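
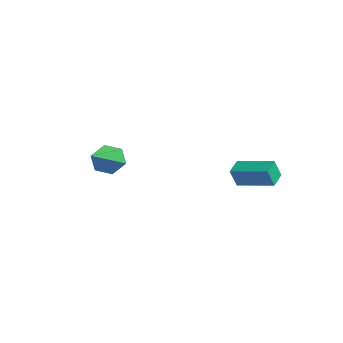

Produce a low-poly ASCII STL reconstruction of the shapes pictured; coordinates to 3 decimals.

solid 
facet normal -0.532 0.735 -0.421
outer loop
vertex -0.775 -0.785 -1.76
vertex -1.191 -0.704 -1.093
vertex -0.529 -0.286 -1.199
endloop
endfacet
facet normal 0.913 0.008 -0.408
outer loop
vertex -0.775 -0.785 -1.76
vertex -0.529 -0.286 -1.199
vertex -0.069 -2.256 -0.207
endloop
endfacet
facet normal -0.532 0.736 -0.420
outer loop
vertex -0.529 -0.286 -1.199
vertex -1.191 -0.704 -1.093
vertex -0.945 -0.206 -0.532
endloop
endfacet
facet normal 0.795 0.411 0.447
outer loop
vertex -0.529 -0.286 -1.199
vertex -0.945 -0.206 -0.532
vertex -0.069 -2.256 -0.207
endloop
endfacet
facet normal -0.532 0.736 -0.420
outer loop
vertex -0.945 -0.206 -0.532
vertex -1.191 -0.704 -1.093
vertex -1.607 -0.624 -0.426
endloop
endfacet
facet normal 0.046 0.176 0.983
outer loop
vertex -0.945 -0.206 -0.532
vertex -1.607 -0.624 -0.426
vertex -0.069 -2.256 -0.207
endloop
endfacet
facet normal -0.531 0.736 -0.420
outer loop
vertex -1.607 -0.624 -0.426
vertex -1.191 -0.704 -1.093
vertex -1.853 -1.122 -0.988
endloop
endfacet
facet normal -0.585 -0.462 0.666
outer loop
vertex -1.607 -0.624 -0.426
vertex -1.853 -1.122 -0.988
vertex -0.069 -2.256 -0.207
endloop
endfacet
facet normal -0.531 0.736 -0.421
outer loop
vertex -1.853 -1.122 -0.988
vertex -1.191 -0.704 -1.093
vertex -1.437 -1.203 -1.655
endloop
endfacet
facet normal -0.468 -0.864 -0.187
outer loop
vertex -1.853 -1.122 -0.988
vertex -1.437 -1.203 -1.655
vertex -0.069 -2.256 -0.207
endloop
endfacet
facet normal -0.531 0.736 -0.421
outer loop
vertex -1.437 -1.203 -1.655
vertex -1.191 -0.704 -1.093
vertex -0.775 -0.785 -1.76
endloop
endfacet
facet normal 0.282 -0.629 -0.724
outer loop
vertex -1.437 -1.203 -1.655
vertex -0.775 -0.785 -1.76
vertex -0.069 -2.256 -0.207
endloop
endfacet
facet normal -0.875 -0.451 -0.175
outer loop
vertex 3.389 2.023 -0.921
vertex 2.993 2.674 -0.619
vertex 3.363 2.402 -1.77
endloop
endfacet
facet normal 0.483 -0.794 -0.369
outer loop
vertex 4.807 3.146 -1.481
vertex 3.389 2.023 -0.921
vertex 3.363 2.402 -1.77
endloop
endfacet
facet normal -0.875 -0.451 -0.175
outer loop
vertex 3.363 2.402 -1.77
vertex 2.993 2.674 -0.619
vertex 2.967 3.053 -1.468
endloop
endfacet
facet normal -0.027 0.407 -0.913
outer loop
vertex 2.967 3.053 -1.468
vertex 4.807 3.146 -1.481
vertex 3.363 2.402 -1.77
endloop
endfacet
facet normal 0.027 -0.407 0.913
outer loop
vertex 3.389 2.023 -0.921
vertex 4.437 3.418 -0.33
vertex 2.993 2.674 -0.619
endloop
endfacet
facet normal 0.483 -0.794 -0.369
outer loop
vertex 4.833 2.767 -0.632
vertex 3.389 2.023 -0.921
vertex 4.807 3.146 -1.481
endloop
endfacet
facet normal 0.027 -0.407 0.913
outer loop
vertex 4.833 2.767 -0.632
vertex 4.437 3.418 -0.33
vertex 3.389 2.023 -0.921
endloop
endfacet
facet normal -0.483 0.794 0.369
outer loop
vertex 2.993 2.674 -0.619
vertex 4.437 3.418 -0.33
vertex 2.967 3.053 -1.468
endloop
endfacet
facet normal -0.027 0.407 -0.913
outer loop
vertex 4.411 3.797 -1.179
vertex 4.807 3.146 -1.481
vertex 2.967 3.053 -1.468
endloop
endfacet
facet normal -0.483 0.794 0.369
outer loop
vertex 2.967 3.053 -1.468
vertex 4.437 3.418 -0.33
vertex 4.411 3.797 -1.179
endloop
endfacet
facet normal 0.875 0.451 0.175
outer loop
vertex 4.411 3.797 -1.179
vertex 4.833 2.767 -0.632
vertex 4.807 3.146 -1.481
endloop
endfacet
facet normal 0.875 0.451 0.175
outer loop
vertex 4.437 3.418 -0.33
vertex 4.833 2.767 -0.632
vertex 4.411 3.797 -1.179
endloop
endfacet

endsolid


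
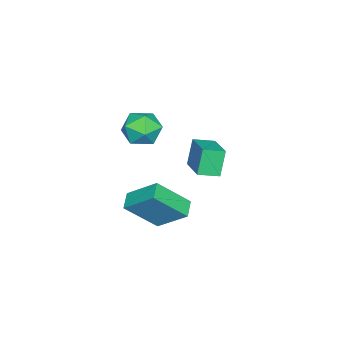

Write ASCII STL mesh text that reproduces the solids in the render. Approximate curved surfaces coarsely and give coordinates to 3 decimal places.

solid 
facet normal -0.442 -0.135 0.887
outer loop
vertex 1.469 0.402 3.244
vertex 2.018 -0.471 3.385
vertex 2.397 0.441 3.713
endloop
endfacet
facet normal -0.392 0.560 0.730
outer loop
vertex 1.469 0.402 3.244
vertex 2.397 0.441 3.713
vertex 2.136 1.168 3.015
endloop
endfacet
facet normal -0.733 0.671 0.112
outer loop
vertex 1.469 0.402 3.244
vertex 2.136 1.168 3.015
vertex 1.596 0.705 2.256
endloop
endfacet
facet normal -0.992 0.046 -0.113
outer loop
vertex 1.469 0.402 3.244
vertex 1.596 0.705 2.256
vertex 1.523 -0.308 2.484
endloop
endfacet
facet normal -0.814 -0.453 0.365
outer loop
vertex 1.469 0.402 3.244
vertex 1.523 -0.308 2.484
vertex 2.018 -0.471 3.385
endloop
endfacet
facet normal 0.297 0.715 0.633
outer loop
vertex 2.136 1.168 3.015
vertex 2.397 0.441 3.713
vertex 3.097 0.768 3.016
endloop
endfacet
facet normal 0.216 -0.409 0.887
outer loop
vertex 2.397 0.441 3.713
vertex 2.018 -0.471 3.385
vertex 3.024 -0.245 3.244
endloop
endfacet
facet normal -0.384 -0.922 0.044
outer loop
vertex 2.018 -0.471 3.385
vertex 1.523 -0.308 2.484
vertex 2.484 -0.708 2.485
endloop
endfacet
facet normal -0.673 -0.116 -0.730
outer loop
vertex 1.523 -0.308 2.484
vertex 1.596 0.705 2.256
vertex 2.223 0.019 1.787
endloop
endfacet
facet normal -0.253 0.895 -0.367
outer loop
vertex 1.596 0.705 2.256
vertex 2.136 1.168 3.015
vertex 2.602 0.931 2.115
endloop
endfacet
facet normal 0.992 -0.046 0.113
outer loop
vertex 3.151 0.058 2.256
vertex 3.097 0.768 3.016
vertex 3.024 -0.245 3.244
endloop
endfacet
facet normal 0.733 -0.671 -0.112
outer loop
vertex 3.151 0.058 2.256
vertex 3.024 -0.245 3.244
vertex 2.484 -0.708 2.485
endloop
endfacet
facet normal 0.392 -0.560 -0.730
outer loop
vertex 3.151 0.058 2.256
vertex 2.484 -0.708 2.485
vertex 2.223 0.019 1.787
endloop
endfacet
facet normal 0.442 0.135 -0.887
outer loop
vertex 3.151 0.058 2.256
vertex 2.223 0.019 1.787
vertex 2.602 0.931 2.115
endloop
endfacet
facet normal 0.814 0.453 -0.365
outer loop
vertex 3.151 0.058 2.256
vertex 2.602 0.931 2.115
vertex 3.097 0.768 3.016
endloop
endfacet
facet normal 0.673 0.116 0.730
outer loop
vertex 3.024 -0.245 3.244
vertex 3.097 0.768 3.016
vertex 2.397 0.441 3.713
endloop
endfacet
facet normal 0.253 -0.895 0.367
outer loop
vertex 2.484 -0.708 2.485
vertex 3.024 -0.245 3.244
vertex 2.018 -0.471 3.385
endloop
endfacet
facet normal -0.297 -0.715 -0.633
outer loop
vertex 2.223 0.019 1.787
vertex 2.484 -0.708 2.485
vertex 1.523 -0.308 2.484
endloop
endfacet
facet normal -0.216 0.409 -0.887
outer loop
vertex 2.602 0.931 2.115
vertex 2.223 0.019 1.787
vertex 1.596 0.705 2.256
endloop
endfacet
facet normal 0.384 0.922 -0.044
outer loop
vertex 3.097 0.768 3.016
vertex 2.602 0.931 2.115
vertex 2.136 1.168 3.015
endloop
endfacet
facet normal -0.412 0.583 -0.701
outer loop
vertex 1.423 2.222 -2.278
vertex 2.298 2.459 -2.595
vertex 1.385 0.712 -3.512
endloop
endfacet
facet normal -0.911 -0.247 0.330
outer loop
vertex 2.282 -0.559 -1.985
vertex 1.423 2.222 -2.278
vertex 1.385 0.712 -3.512
endloop
endfacet
facet normal -0.412 0.583 -0.700
outer loop
vertex 1.385 0.712 -3.512
vertex 2.298 2.459 -2.595
vertex 2.259 0.949 -3.829
endloop
endfacet
facet normal -0.020 -0.774 -0.633
outer loop
vertex 2.259 0.949 -3.829
vertex 2.282 -0.559 -1.985
vertex 1.385 0.712 -3.512
endloop
endfacet
facet normal 0.020 0.774 0.633
outer loop
vertex 1.423 2.222 -2.278
vertex 3.195 1.188 -1.068
vertex 2.298 2.459 -2.595
endloop
endfacet
facet normal -0.911 -0.247 0.331
outer loop
vertex 2.321 0.951 -0.751
vertex 1.423 2.222 -2.278
vertex 2.282 -0.559 -1.985
endloop
endfacet
facet normal 0.020 0.774 0.633
outer loop
vertex 2.321 0.951 -0.751
vertex 3.195 1.188 -1.068
vertex 1.423 2.222 -2.278
endloop
endfacet
facet normal 0.911 0.246 -0.330
outer loop
vertex 2.298 2.459 -2.595
vertex 3.195 1.188 -1.068
vertex 2.259 0.949 -3.829
endloop
endfacet
facet normal -0.020 -0.774 -0.633
outer loop
vertex 3.157 -0.322 -2.302
vertex 2.282 -0.559 -1.985
vertex 2.259 0.949 -3.829
endloop
endfacet
facet normal 0.911 0.247 -0.330
outer loop
vertex 2.259 0.949 -3.829
vertex 3.195 1.188 -1.068
vertex 3.157 -0.322 -2.302
endloop
endfacet
facet normal 0.412 -0.583 0.700
outer loop
vertex 3.157 -0.322 -2.302
vertex 2.321 0.951 -0.751
vertex 2.282 -0.559 -1.985
endloop
endfacet
facet normal 0.412 -0.583 0.700
outer loop
vertex 3.195 1.188 -1.068
vertex 2.321 0.951 -0.751
vertex 3.157 -0.322 -2.302
endloop
endfacet
facet normal -0.552 0.798 -0.242
outer loop
vertex -0.262 2.68 0.898
vertex 1.045 3.74 1.414
vertex 0.285 2.654 -0.434
endloop
endfacet
facet normal -0.743 -0.602 -0.293
outer loop
vertex 0.875 1.8 -0.174
vertex -0.262 2.68 0.898
vertex 0.285 2.654 -0.434
endloop
endfacet
facet normal -0.552 0.798 -0.242
outer loop
vertex 0.285 2.654 -0.434
vertex 1.045 3.74 1.414
vertex 1.592 3.714 0.082
endloop
endfacet
facet normal 0.380 -0.019 -0.925
outer loop
vertex 1.592 3.714 0.082
vertex 0.875 1.8 -0.174
vertex 0.285 2.654 -0.434
endloop
endfacet
facet normal -0.380 0.019 0.925
outer loop
vertex -0.262 2.68 0.898
vertex 1.635 2.886 1.674
vertex 1.045 3.74 1.414
endloop
endfacet
facet normal -0.743 -0.602 -0.293
outer loop
vertex 0.328 1.826 1.158
vertex -0.262 2.68 0.898
vertex 0.875 1.8 -0.174
endloop
endfacet
facet normal -0.380 0.019 0.925
outer loop
vertex 0.328 1.826 1.158
vertex 1.635 2.886 1.674
vertex -0.262 2.68 0.898
endloop
endfacet
facet normal 0.743 0.602 0.293
outer loop
vertex 1.045 3.74 1.414
vertex 1.635 2.886 1.674
vertex 1.592 3.714 0.082
endloop
endfacet
facet normal 0.380 -0.019 -0.925
outer loop
vertex 2.182 2.86 0.342
vertex 0.875 1.8 -0.174
vertex 1.592 3.714 0.082
endloop
endfacet
facet normal 0.743 0.602 0.293
outer loop
vertex 1.592 3.714 0.082
vertex 1.635 2.886 1.674
vertex 2.182 2.86 0.342
endloop
endfacet
facet normal 0.552 -0.798 0.242
outer loop
vertex 2.182 2.86 0.342
vertex 0.328 1.826 1.158
vertex 0.875 1.8 -0.174
endloop
endfacet
facet normal 0.552 -0.798 0.242
outer loop
vertex 1.635 2.886 1.674
vertex 0.328 1.826 1.158
vertex 2.182 2.86 0.342
endloop
endfacet

endsolid


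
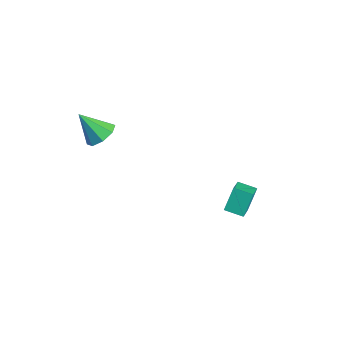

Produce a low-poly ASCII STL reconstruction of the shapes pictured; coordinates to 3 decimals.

solid 
facet normal 0.441 0.474 -0.762
outer loop
vertex -1.799 -2.424 2.768
vertex -2.265 -1.809 2.881
vertex -1.566 -2.028 3.149
endloop
endfacet
facet normal 0.542 -0.726 0.423
outer loop
vertex -1.799 -2.424 2.768
vertex -1.566 -2.028 3.149
vertex -2.935 -2.531 4.039
endloop
endfacet
facet normal 0.441 0.475 -0.762
outer loop
vertex -1.566 -2.028 3.149
vertex -2.265 -1.809 2.881
vertex -1.743 -1.504 3.373
endloop
endfacet
facet normal 0.577 -0.149 0.803
outer loop
vertex -1.566 -2.028 3.149
vertex -1.743 -1.504 3.373
vertex -2.935 -2.531 4.039
endloop
endfacet
facet normal 0.441 0.475 -0.762
outer loop
vertex -1.743 -1.504 3.373
vertex -2.265 -1.809 2.881
vertex -2.225 -1.159 3.309
endloop
endfacet
facet normal 0.164 0.396 0.904
outer loop
vertex -1.743 -1.504 3.373
vertex -2.225 -1.159 3.309
vertex -2.935 -2.531 4.039
endloop
endfacet
facet normal 0.440 0.475 -0.762
outer loop
vertex -2.225 -1.159 3.309
vertex -2.265 -1.809 2.881
vertex -2.731 -1.194 2.995
endloop
endfacet
facet normal -0.455 0.590 0.667
outer loop
vertex -2.225 -1.159 3.309
vertex -2.731 -1.194 2.995
vertex -2.935 -2.531 4.039
endloop
endfacet
facet normal 0.441 0.475 -0.761
outer loop
vertex -2.731 -1.194 2.995
vertex -2.265 -1.809 2.881
vertex -2.964 -1.59 2.613
endloop
endfacet
facet normal -0.919 0.320 0.230
outer loop
vertex -2.731 -1.194 2.995
vertex -2.964 -1.59 2.613
vertex -2.935 -2.531 4.039
endloop
endfacet
facet normal 0.441 0.475 -0.762
outer loop
vertex -2.964 -1.59 2.613
vertex -2.265 -1.809 2.881
vertex -2.787 -2.114 2.389
endloop
endfacet
facet normal -0.954 -0.258 -0.151
outer loop
vertex -2.964 -1.59 2.613
vertex -2.787 -2.114 2.389
vertex -2.935 -2.531 4.039
endloop
endfacet
facet normal 0.441 0.474 -0.762
outer loop
vertex -2.787 -2.114 2.389
vertex -2.265 -1.809 2.881
vertex -2.305 -2.46 2.453
endloop
endfacet
facet normal -0.542 -0.802 -0.251
outer loop
vertex -2.787 -2.114 2.389
vertex -2.305 -2.46 2.453
vertex -2.935 -2.531 4.039
endloop
endfacet
facet normal 0.441 0.474 -0.762
outer loop
vertex -2.305 -2.46 2.453
vertex -2.265 -1.809 2.881
vertex -1.799 -2.424 2.768
endloop
endfacet
facet normal 0.079 -0.997 -0.013
outer loop
vertex -2.305 -2.46 2.453
vertex -1.799 -2.424 2.768
vertex -2.935 -2.531 4.039
endloop
endfacet
facet normal -0.694 -0.692 0.199
outer loop
vertex 0.085 3.4 -1.177
vertex -0.827 4.1 -1.921
vertex 0.428 2.763 -2.196
endloop
endfacet
facet normal 0.665 -0.511 0.544
outer loop
vertex 1.067 3.4 -2.379
vertex 0.085 3.4 -1.177
vertex 0.428 2.763 -2.196
endloop
endfacet
facet normal -0.694 -0.692 0.198
outer loop
vertex 0.428 2.763 -2.196
vertex -0.827 4.1 -1.921
vertex -0.483 3.464 -2.941
endloop
endfacet
facet normal 0.275 -0.510 -0.815
outer loop
vertex -0.483 3.464 -2.941
vertex 1.067 3.4 -2.379
vertex 0.428 2.763 -2.196
endloop
endfacet
facet normal -0.274 0.509 0.816
outer loop
vertex 0.085 3.4 -1.177
vertex -0.188 4.737 -2.104
vertex -0.827 4.1 -1.921
endloop
endfacet
facet normal 0.665 -0.512 0.544
outer loop
vertex 0.723 4.036 -1.359
vertex 0.085 3.4 -1.177
vertex 1.067 3.4 -2.379
endloop
endfacet
facet normal -0.275 0.509 0.815
outer loop
vertex 0.723 4.036 -1.359
vertex -0.188 4.737 -2.104
vertex 0.085 3.4 -1.177
endloop
endfacet
facet normal -0.666 0.512 -0.543
outer loop
vertex -0.827 4.1 -1.921
vertex -0.188 4.737 -2.104
vertex -0.483 3.464 -2.941
endloop
endfacet
facet normal 0.275 -0.509 -0.816
outer loop
vertex 0.155 4.1 -3.123
vertex 1.067 3.4 -2.379
vertex -0.483 3.464 -2.941
endloop
endfacet
facet normal -0.665 0.512 -0.544
outer loop
vertex -0.483 3.464 -2.941
vertex -0.188 4.737 -2.104
vertex 0.155 4.1 -3.123
endloop
endfacet
facet normal 0.693 0.693 -0.198
outer loop
vertex 0.155 4.1 -3.123
vertex 0.723 4.036 -1.359
vertex 1.067 3.4 -2.379
endloop
endfacet
facet normal 0.695 0.692 -0.199
outer loop
vertex -0.188 4.737 -2.104
vertex 0.723 4.036 -1.359
vertex 0.155 4.1 -3.123
endloop
endfacet

endsolid


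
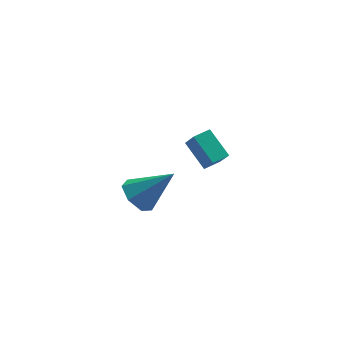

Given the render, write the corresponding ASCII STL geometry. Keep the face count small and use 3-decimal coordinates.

solid 
facet normal -0.867 -0.496 -0.047
outer loop
vertex 1.909 3.13 1.526
vertex 1.644 3.67 0.714
vertex 2.536 2.118 0.647
endloop
endfacet
facet normal 0.263 -0.535 0.803
outer loop
vertex 3.256 2.53 0.686
vertex 1.909 3.13 1.526
vertex 2.536 2.118 0.647
endloop
endfacet
facet normal -0.867 -0.496 -0.047
outer loop
vertex 2.536 2.118 0.647
vertex 1.644 3.67 0.714
vertex 2.271 2.658 -0.165
endloop
endfacet
facet normal 0.424 -0.684 -0.593
outer loop
vertex 2.271 2.658 -0.165
vertex 3.256 2.53 0.686
vertex 2.536 2.118 0.647
endloop
endfacet
facet normal -0.424 0.684 0.593
outer loop
vertex 1.909 3.13 1.526
vertex 2.364 4.082 0.753
vertex 1.644 3.67 0.714
endloop
endfacet
facet normal 0.263 -0.535 0.803
outer loop
vertex 2.629 3.542 1.565
vertex 1.909 3.13 1.526
vertex 3.256 2.53 0.686
endloop
endfacet
facet normal -0.424 0.684 0.593
outer loop
vertex 2.629 3.542 1.565
vertex 2.364 4.082 0.753
vertex 1.909 3.13 1.526
endloop
endfacet
facet normal -0.263 0.535 -0.803
outer loop
vertex 1.644 3.67 0.714
vertex 2.364 4.082 0.753
vertex 2.271 2.658 -0.165
endloop
endfacet
facet normal 0.424 -0.684 -0.593
outer loop
vertex 2.991 3.07 -0.126
vertex 3.256 2.53 0.686
vertex 2.271 2.658 -0.165
endloop
endfacet
facet normal -0.263 0.535 -0.803
outer loop
vertex 2.271 2.658 -0.165
vertex 2.364 4.082 0.753
vertex 2.991 3.07 -0.126
endloop
endfacet
facet normal 0.867 0.496 0.047
outer loop
vertex 2.991 3.07 -0.126
vertex 2.629 3.542 1.565
vertex 3.256 2.53 0.686
endloop
endfacet
facet normal 0.867 0.496 0.047
outer loop
vertex 2.364 4.082 0.753
vertex 2.629 3.542 1.565
vertex 2.991 3.07 -0.126
endloop
endfacet
facet normal -0.722 0.086 -0.686
outer loop
vertex -0.443 -2.014 1.716
vertex -0.932 -1.609 2.281
vertex -0.372 -1.28 1.733
endloop
endfacet
facet normal 0.906 -0.078 -0.415
outer loop
vertex -0.443 -2.014 1.716
vertex -0.372 -1.28 1.733
vertex 0.432 -1.771 3.579
endloop
endfacet
facet normal -0.722 0.086 -0.686
outer loop
vertex -0.372 -1.28 1.733
vertex -0.932 -1.609 2.281
vertex -0.723 -0.794 2.163
endloop
endfacet
facet normal 0.737 0.660 -0.145
outer loop
vertex -0.372 -1.28 1.733
vertex -0.723 -0.794 2.163
vertex 0.432 -1.771 3.579
endloop
endfacet
facet normal -0.722 0.086 -0.687
outer loop
vertex -0.723 -0.794 2.163
vertex -0.932 -1.609 2.281
vertex -1.231 -0.922 2.681
endloop
endfacet
facet normal 0.216 0.877 0.429
outer loop
vertex -0.723 -0.794 2.163
vertex -1.231 -0.922 2.681
vertex 0.432 -1.771 3.579
endloop
endfacet
facet normal -0.722 0.086 -0.687
outer loop
vertex -1.231 -0.922 2.681
vertex -0.932 -1.609 2.281
vertex -1.515 -1.567 2.899
endloop
endfacet
facet normal -0.262 0.411 0.873
outer loop
vertex -1.231 -0.922 2.681
vertex -1.515 -1.567 2.899
vertex 0.432 -1.771 3.579
endloop
endfacet
facet normal -0.722 0.085 -0.687
outer loop
vertex -1.515 -1.567 2.899
vertex -0.932 -1.609 2.281
vertex -1.359 -2.244 2.651
endloop
endfacet
facet normal -0.340 -0.392 0.855
outer loop
vertex -1.515 -1.567 2.899
vertex -1.359 -2.244 2.651
vertex 0.432 -1.771 3.579
endloop
endfacet
facet normal -0.722 0.086 -0.686
outer loop
vertex -1.359 -2.244 2.651
vertex -0.932 -1.609 2.281
vertex -0.882 -2.443 2.124
endloop
endfacet
facet normal 0.043 -0.921 0.387
outer loop
vertex -1.359 -2.244 2.651
vertex -0.882 -2.443 2.124
vertex 0.432 -1.771 3.579
endloop
endfacet
facet normal -0.722 0.086 -0.687
outer loop
vertex -0.882 -2.443 2.124
vertex -0.932 -1.609 2.281
vertex -0.443 -2.014 1.716
endloop
endfacet
facet normal 0.598 -0.782 -0.179
outer loop
vertex -0.882 -2.443 2.124
vertex -0.443 -2.014 1.716
vertex 0.432 -1.771 3.579
endloop
endfacet

endsolid


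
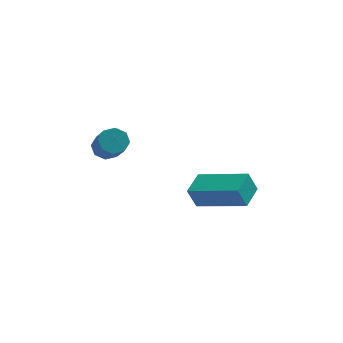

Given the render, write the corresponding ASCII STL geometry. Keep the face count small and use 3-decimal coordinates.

solid 
facet normal -0.839 0.433 -0.331
outer loop
vertex 2.674 1.513 -3.829
vertex 3.115 2.514 -3.636
vertex 3.025 1.527 -4.701
endloop
endfacet
facet normal -0.397 -0.901 -0.174
outer loop
vertex 4.845 0.586 -3.984
vertex 2.674 1.513 -3.829
vertex 3.025 1.527 -4.701
endloop
endfacet
facet normal -0.838 0.434 -0.331
outer loop
vertex 3.025 1.527 -4.701
vertex 3.115 2.514 -3.636
vertex 3.466 2.527 -4.508
endloop
endfacet
facet normal 0.373 0.015 -0.928
outer loop
vertex 3.466 2.527 -4.508
vertex 4.845 0.586 -3.984
vertex 3.025 1.527 -4.701
endloop
endfacet
facet normal -0.373 -0.015 0.928
outer loop
vertex 2.674 1.513 -3.829
vertex 4.935 1.573 -2.919
vertex 3.115 2.514 -3.636
endloop
endfacet
facet normal -0.397 -0.901 -0.173
outer loop
vertex 4.494 0.573 -3.112
vertex 2.674 1.513 -3.829
vertex 4.845 0.586 -3.984
endloop
endfacet
facet normal -0.373 -0.015 0.928
outer loop
vertex 4.494 0.573 -3.112
vertex 4.935 1.573 -2.919
vertex 2.674 1.513 -3.829
endloop
endfacet
facet normal 0.398 0.901 0.173
outer loop
vertex 3.115 2.514 -3.636
vertex 4.935 1.573 -2.919
vertex 3.466 2.527 -4.508
endloop
endfacet
facet normal 0.373 0.015 -0.928
outer loop
vertex 5.286 1.587 -3.791
vertex 4.845 0.586 -3.984
vertex 3.466 2.527 -4.508
endloop
endfacet
facet normal 0.397 0.901 0.174
outer loop
vertex 3.466 2.527 -4.508
vertex 4.935 1.573 -2.919
vertex 5.286 1.587 -3.791
endloop
endfacet
facet normal 0.838 -0.433 0.331
outer loop
vertex 5.286 1.587 -3.791
vertex 4.494 0.573 -3.112
vertex 4.845 0.586 -3.984
endloop
endfacet
facet normal 0.838 -0.434 0.330
outer loop
vertex 4.935 1.573 -2.919
vertex 4.494 0.573 -3.112
vertex 5.286 1.587 -3.791
endloop
endfacet
facet normal -0.209 0.673 -0.710
outer loop
vertex 0.331 0.183 -0.427
vertex -0.225 0.135 -0.309
vertex 0.2 0.465 -0.121
endloop
endfacet
facet normal 0.931 0.360 0.067
outer loop
vertex 0.331 0.183 -0.427
vertex 0.2 0.465 -0.121
vertex 0.62 -0.747 0.551
endloop
endfacet
facet normal 0.931 0.359 0.065
outer loop
vertex 0.62 -0.747 0.551
vertex 0.2 0.465 -0.121
vertex 0.49 -0.465 0.857
endloop
endfacet
facet normal 0.209 -0.673 0.709
outer loop
vertex 0.62 -0.747 0.551
vertex 0.49 -0.465 0.857
vertex 0.065 -0.795 0.669
endloop
endfacet
facet normal -0.211 0.675 -0.707
outer loop
vertex 0.2 0.465 -0.121
vertex -0.225 0.135 -0.309
vertex -0.179 0.553 0.076
endloop
endfacet
facet normal 0.447 0.711 0.543
outer loop
vertex 0.2 0.465 -0.121
vertex -0.179 0.553 0.076
vertex 0.49 -0.465 0.857
endloop
endfacet
facet normal 0.445 0.711 0.545
outer loop
vertex 0.49 -0.465 0.857
vertex -0.179 0.553 0.076
vertex 0.11 -0.377 1.053
endloop
endfacet
facet normal 0.210 -0.674 0.709
outer loop
vertex 0.49 -0.465 0.857
vertex 0.11 -0.377 1.053
vertex 0.065 -0.795 0.669
endloop
endfacet
facet normal -0.209 0.675 -0.708
outer loop
vertex -0.179 0.553 0.076
vertex -0.225 0.135 -0.309
vertex -0.585 0.397 0.047
endloop
endfacet
facet normal -0.298 0.646 0.703
outer loop
vertex -0.179 0.553 0.076
vertex -0.585 0.397 0.047
vertex 0.11 -0.377 1.053
endloop
endfacet
facet normal -0.300 0.645 0.703
outer loop
vertex 0.11 -0.377 1.053
vertex -0.585 0.397 0.047
vertex -0.296 -0.534 1.024
endloop
endfacet
facet normal 0.210 -0.674 0.709
outer loop
vertex 0.11 -0.377 1.053
vertex -0.296 -0.534 1.024
vertex 0.065 -0.795 0.669
endloop
endfacet
facet normal -0.209 0.675 -0.708
outer loop
vertex -0.585 0.397 0.047
vertex -0.225 0.135 -0.309
vertex -0.78 0.087 -0.191
endloop
endfacet
facet normal -0.870 0.202 0.450
outer loop
vertex -0.585 0.397 0.047
vertex -0.78 0.087 -0.191
vertex -0.296 -0.534 1.024
endloop
endfacet
facet normal -0.869 0.203 0.450
outer loop
vertex -0.296 -0.534 1.024
vertex -0.78 0.087 -0.191
vertex -0.491 -0.843 0.787
endloop
endfacet
facet normal 0.209 -0.675 0.708
outer loop
vertex -0.296 -0.534 1.024
vertex -0.491 -0.843 0.787
vertex 0.065 -0.795 0.669
endloop
endfacet
facet normal -0.209 0.673 -0.709
outer loop
vertex -0.78 0.087 -0.191
vertex -0.225 0.135 -0.309
vertex -0.65 -0.195 -0.497
endloop
endfacet
facet normal -0.931 -0.358 -0.065
outer loop
vertex -0.78 0.087 -0.191
vertex -0.65 -0.195 -0.497
vertex -0.491 -0.843 0.787
endloop
endfacet
facet normal -0.931 -0.360 -0.067
outer loop
vertex -0.491 -0.843 0.787
vertex -0.65 -0.195 -0.497
vertex -0.36 -1.125 0.481
endloop
endfacet
facet normal 0.209 -0.673 0.710
outer loop
vertex -0.491 -0.843 0.787
vertex -0.36 -1.125 0.481
vertex 0.065 -0.795 0.669
endloop
endfacet
facet normal -0.210 0.674 -0.709
outer loop
vertex -0.65 -0.195 -0.497
vertex -0.225 0.135 -0.309
vertex -0.27 -0.283 -0.693
endloop
endfacet
facet normal -0.445 -0.711 -0.544
outer loop
vertex -0.65 -0.195 -0.497
vertex -0.27 -0.283 -0.693
vertex -0.36 -1.125 0.481
endloop
endfacet
facet normal -0.447 -0.710 -0.544
outer loop
vertex -0.36 -1.125 0.481
vertex -0.27 -0.283 -0.693
vertex 0.019 -1.213 0.284
endloop
endfacet
facet normal 0.211 -0.675 0.707
outer loop
vertex -0.36 -1.125 0.481
vertex 0.019 -1.213 0.284
vertex 0.065 -0.795 0.669
endloop
endfacet
facet normal -0.210 0.674 -0.709
outer loop
vertex -0.27 -0.283 -0.693
vertex -0.225 0.135 -0.309
vertex 0.136 -0.126 -0.664
endloop
endfacet
facet normal 0.300 -0.645 -0.703
outer loop
vertex -0.27 -0.283 -0.693
vertex 0.136 -0.126 -0.664
vertex 0.019 -1.213 0.284
endloop
endfacet
facet normal 0.298 -0.645 -0.703
outer loop
vertex 0.019 -1.213 0.284
vertex 0.136 -0.126 -0.664
vertex 0.425 -1.057 0.313
endloop
endfacet
facet normal 0.209 -0.675 0.708
outer loop
vertex 0.019 -1.213 0.284
vertex 0.425 -1.057 0.313
vertex 0.065 -0.795 0.669
endloop
endfacet
facet normal -0.209 0.675 -0.708
outer loop
vertex 0.136 -0.126 -0.664
vertex -0.225 0.135 -0.309
vertex 0.331 0.183 -0.427
endloop
endfacet
facet normal 0.869 -0.203 -0.451
outer loop
vertex 0.136 -0.126 -0.664
vertex 0.331 0.183 -0.427
vertex 0.425 -1.057 0.313
endloop
endfacet
facet normal 0.870 -0.202 -0.449
outer loop
vertex 0.425 -1.057 0.313
vertex 0.331 0.183 -0.427
vertex 0.62 -0.747 0.551
endloop
endfacet
facet normal 0.209 -0.675 0.708
outer loop
vertex 0.425 -1.057 0.313
vertex 0.62 -0.747 0.551
vertex 0.065 -0.795 0.669
endloop
endfacet

endsolid


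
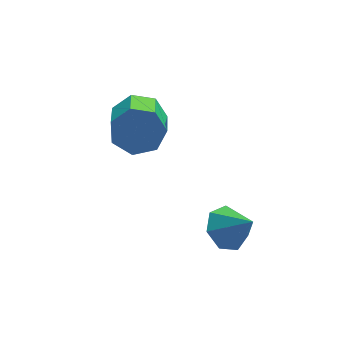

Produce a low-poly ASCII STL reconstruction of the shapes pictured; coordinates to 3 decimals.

solid 
facet normal 0.182 0.875 -0.448
outer loop
vertex -2.278 1.933 3.273
vertex -2.897 1.717 2.599
vertex -3.048 2.164 3.411
endloop
endfacet
facet normal 0.275 0.392 0.878
outer loop
vertex -2.278 1.933 3.273
vertex -3.048 2.164 3.411
vertex -2.565 0.559 3.976
endloop
endfacet
facet normal 0.275 0.392 0.878
outer loop
vertex -2.565 0.559 3.976
vertex -3.048 2.164 3.411
vertex -3.335 0.79 4.114
endloop
endfacet
facet normal -0.183 -0.876 0.447
outer loop
vertex -2.565 0.559 3.976
vertex -3.335 0.79 4.114
vertex -3.183 0.343 3.301
endloop
endfacet
facet normal 0.183 0.875 -0.448
outer loop
vertex -3.048 2.164 3.411
vertex -2.897 1.717 2.599
vertex -3.704 2.059 2.938
endloop
endfacet
facet normal -0.565 0.466 0.680
outer loop
vertex -3.048 2.164 3.411
vertex -3.704 2.059 2.938
vertex -3.335 0.79 4.114
endloop
endfacet
facet normal -0.565 0.466 0.680
outer loop
vertex -3.335 0.79 4.114
vertex -3.704 2.059 2.938
vertex -3.991 0.685 3.641
endloop
endfacet
facet normal -0.182 -0.876 0.447
outer loop
vertex -3.335 0.79 4.114
vertex -3.991 0.685 3.641
vertex -3.183 0.343 3.301
endloop
endfacet
facet normal 0.183 0.875 -0.448
outer loop
vertex -3.704 2.059 2.938
vertex -2.897 1.717 2.599
vertex -3.752 1.696 2.209
endloop
endfacet
facet normal -0.981 0.190 -0.030
outer loop
vertex -3.704 2.059 2.938
vertex -3.752 1.696 2.209
vertex -3.991 0.685 3.641
endloop
endfacet
facet normal -0.982 0.189 -0.031
outer loop
vertex -3.991 0.685 3.641
vertex -3.752 1.696 2.209
vertex -4.038 0.322 2.912
endloop
endfacet
facet normal -0.182 -0.875 0.448
outer loop
vertex -3.991 0.685 3.641
vertex -4.038 0.322 2.912
vertex -3.183 0.343 3.301
endloop
endfacet
facet normal 0.183 0.876 -0.447
outer loop
vertex -3.752 1.696 2.209
vertex -2.897 1.717 2.599
vertex -3.156 1.349 1.773
endloop
endfacet
facet normal -0.658 -0.230 -0.717
outer loop
vertex -3.752 1.696 2.209
vertex -3.156 1.349 1.773
vertex -4.038 0.322 2.912
endloop
endfacet
facet normal -0.658 -0.230 -0.717
outer loop
vertex -4.038 0.322 2.912
vertex -3.156 1.349 1.773
vertex -3.442 -0.025 2.476
endloop
endfacet
facet normal -0.182 -0.875 0.448
outer loop
vertex -4.038 0.322 2.912
vertex -3.442 -0.025 2.476
vertex -3.183 0.343 3.301
endloop
endfacet
facet normal 0.183 0.876 -0.447
outer loop
vertex -3.156 1.349 1.773
vertex -2.897 1.717 2.599
vertex -2.365 1.279 1.959
endloop
endfacet
facet normal 0.161 -0.476 -0.865
outer loop
vertex -3.156 1.349 1.773
vertex -2.365 1.279 1.959
vertex -3.442 -0.025 2.476
endloop
endfacet
facet normal 0.161 -0.476 -0.865
outer loop
vertex -3.442 -0.025 2.476
vertex -2.365 1.279 1.959
vertex -2.651 -0.095 2.662
endloop
endfacet
facet normal -0.183 -0.875 0.448
outer loop
vertex -3.442 -0.025 2.476
vertex -2.651 -0.095 2.662
vertex -3.183 0.343 3.301
endloop
endfacet
facet normal 0.182 0.875 -0.448
outer loop
vertex -2.365 1.279 1.959
vertex -2.897 1.717 2.599
vertex -1.974 1.539 2.627
endloop
endfacet
facet normal 0.859 -0.364 -0.361
outer loop
vertex -2.365 1.279 1.959
vertex -1.974 1.539 2.627
vertex -2.651 -0.095 2.662
endloop
endfacet
facet normal 0.859 -0.364 -0.361
outer loop
vertex -2.651 -0.095 2.662
vertex -1.974 1.539 2.627
vertex -2.261 0.165 3.329
endloop
endfacet
facet normal -0.183 -0.875 0.448
outer loop
vertex -2.651 -0.095 2.662
vertex -2.261 0.165 3.329
vertex -3.183 0.343 3.301
endloop
endfacet
facet normal 0.182 0.875 -0.448
outer loop
vertex -1.974 1.539 2.627
vertex -2.897 1.717 2.599
vertex -2.278 1.933 3.273
endloop
endfacet
facet normal 0.910 0.022 0.415
outer loop
vertex -1.974 1.539 2.627
vertex -2.278 1.933 3.273
vertex -2.261 0.165 3.329
endloop
endfacet
facet normal 0.910 0.022 0.414
outer loop
vertex -2.261 0.165 3.329
vertex -2.278 1.933 3.273
vertex -2.565 0.559 3.976
endloop
endfacet
facet normal -0.183 -0.876 0.447
outer loop
vertex -2.261 0.165 3.329
vertex -2.565 0.559 3.976
vertex -3.183 0.343 3.301
endloop
endfacet
facet normal -0.499 0.483 -0.720
outer loop
vertex -0.237 -1.941 0.442
vertex -0.882 -2.489 0.521
vertex -0.759 -1.754 0.929
endloop
endfacet
facet normal 0.683 0.486 0.545
outer loop
vertex -0.237 -1.941 0.442
vertex -0.759 -1.754 0.929
vertex -0.218 -3.131 1.479
endloop
endfacet
facet normal -0.498 0.483 -0.720
outer loop
vertex -0.759 -1.754 0.929
vertex -0.882 -2.489 0.521
vertex -1.373 -2.12 1.108
endloop
endfacet
facet normal 0.040 0.384 0.922
outer loop
vertex -0.759 -1.754 0.929
vertex -1.373 -2.12 1.108
vertex -0.218 -3.131 1.479
endloop
endfacet
facet normal -0.499 0.481 -0.720
outer loop
vertex -1.373 -2.12 1.108
vertex -0.882 -2.489 0.521
vertex -1.617 -2.765 0.846
endloop
endfacet
facet normal -0.445 -0.187 0.876
outer loop
vertex -1.373 -2.12 1.108
vertex -1.617 -2.765 0.846
vertex -0.218 -3.131 1.479
endloop
endfacet
facet normal -0.499 0.481 -0.720
outer loop
vertex -1.617 -2.765 0.846
vertex -0.882 -2.489 0.521
vertex -1.307 -3.202 0.339
endloop
endfacet
facet normal -0.408 -0.800 0.440
outer loop
vertex -1.617 -2.765 0.846
vertex -1.307 -3.202 0.339
vertex -0.218 -3.131 1.479
endloop
endfacet
facet normal -0.499 0.482 -0.720
outer loop
vertex -1.307 -3.202 0.339
vertex -0.882 -2.489 0.521
vertex -0.677 -3.102 -0.031
endloop
endfacet
facet normal 0.124 -0.991 -0.057
outer loop
vertex -1.307 -3.202 0.339
vertex -0.677 -3.102 -0.031
vertex -0.218 -3.131 1.479
endloop
endfacet
facet normal -0.499 0.482 -0.720
outer loop
vertex -0.677 -3.102 -0.031
vertex -0.882 -2.489 0.521
vertex -0.201 -2.541 0.015
endloop
endfacet
facet normal 0.750 -0.617 -0.240
outer loop
vertex -0.677 -3.102 -0.031
vertex -0.201 -2.541 0.015
vertex -0.218 -3.131 1.479
endloop
endfacet
facet normal -0.498 0.483 -0.720
outer loop
vertex -0.201 -2.541 0.015
vertex -0.882 -2.489 0.521
vertex -0.237 -1.941 0.442
endloop
endfacet
facet normal 0.999 0.040 0.028
outer loop
vertex -0.201 -2.541 0.015
vertex -0.237 -1.941 0.442
vertex -0.218 -3.131 1.479
endloop
endfacet

endsolid


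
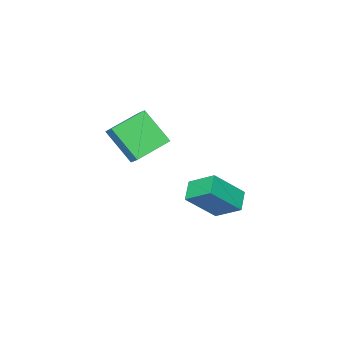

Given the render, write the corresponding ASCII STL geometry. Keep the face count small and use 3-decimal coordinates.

solid 
facet normal -0.967 0.105 0.230
outer loop
vertex 1.591 -2.318 5.053
vertex 1.384 -0.899 3.533
vertex 1.4 -2.914 4.523
endloop
endfacet
facet normal 0.100 -0.679 0.727
outer loop
vertex 3.316 -3.121 4.067
vertex 1.591 -2.318 5.053
vertex 1.4 -2.914 4.523
endloop
endfacet
facet normal -0.967 0.105 0.230
outer loop
vertex 1.4 -2.914 4.523
vertex 1.384 -0.899 3.533
vertex 1.193 -1.494 3.002
endloop
endfacet
facet normal -0.232 -0.727 -0.647
outer loop
vertex 1.193 -1.494 3.002
vertex 3.316 -3.121 4.067
vertex 1.4 -2.914 4.523
endloop
endfacet
facet normal 0.232 0.727 0.647
outer loop
vertex 1.591 -2.318 5.053
vertex 3.3 -1.106 3.077
vertex 1.384 -0.899 3.533
endloop
endfacet
facet normal 0.099 -0.680 0.727
outer loop
vertex 3.507 -2.526 4.598
vertex 1.591 -2.318 5.053
vertex 3.316 -3.121 4.067
endloop
endfacet
facet normal 0.232 0.727 0.647
outer loop
vertex 3.507 -2.526 4.598
vertex 3.3 -1.106 3.077
vertex 1.591 -2.318 5.053
endloop
endfacet
facet normal -0.099 0.680 -0.726
outer loop
vertex 1.384 -0.899 3.533
vertex 3.3 -1.106 3.077
vertex 1.193 -1.494 3.002
endloop
endfacet
facet normal -0.232 -0.727 -0.647
outer loop
vertex 3.109 -1.702 2.547
vertex 3.316 -3.121 4.067
vertex 1.193 -1.494 3.002
endloop
endfacet
facet normal -0.099 0.679 -0.728
outer loop
vertex 1.193 -1.494 3.002
vertex 3.3 -1.106 3.077
vertex 3.109 -1.702 2.547
endloop
endfacet
facet normal 0.967 -0.105 -0.230
outer loop
vertex 3.109 -1.702 2.547
vertex 3.507 -2.526 4.598
vertex 3.316 -3.121 4.067
endloop
endfacet
facet normal 0.967 -0.105 -0.230
outer loop
vertex 3.3 -1.106 3.077
vertex 3.507 -2.526 4.598
vertex 3.109 -1.702 2.547
endloop
endfacet
facet normal -0.631 0.320 -0.707
outer loop
vertex 1.857 2.578 1.554
vertex 1.53 3.798 2.399
vertex 2.677 3.131 1.073
endloop
endfacet
facet normal 0.215 -0.803 -0.556
outer loop
vertex 3.95 2.482 2.501
vertex 1.857 2.578 1.554
vertex 2.677 3.131 1.073
endloop
endfacet
facet normal -0.630 0.321 -0.707
outer loop
vertex 2.677 3.131 1.073
vertex 1.53 3.798 2.399
vertex 2.35 4.351 1.919
endloop
endfacet
facet normal 0.746 0.503 -0.437
outer loop
vertex 2.35 4.351 1.919
vertex 3.95 2.482 2.501
vertex 2.677 3.131 1.073
endloop
endfacet
facet normal -0.746 -0.503 0.437
outer loop
vertex 1.857 2.578 1.554
vertex 2.803 3.149 3.827
vertex 1.53 3.798 2.399
endloop
endfacet
facet normal 0.215 -0.802 -0.557
outer loop
vertex 3.13 1.929 2.981
vertex 1.857 2.578 1.554
vertex 3.95 2.482 2.501
endloop
endfacet
facet normal -0.746 -0.503 0.437
outer loop
vertex 3.13 1.929 2.981
vertex 2.803 3.149 3.827
vertex 1.857 2.578 1.554
endloop
endfacet
facet normal -0.215 0.802 0.557
outer loop
vertex 1.53 3.798 2.399
vertex 2.803 3.149 3.827
vertex 2.35 4.351 1.919
endloop
endfacet
facet normal 0.746 0.503 -0.437
outer loop
vertex 3.623 3.702 3.346
vertex 3.95 2.482 2.501
vertex 2.35 4.351 1.919
endloop
endfacet
facet normal -0.215 0.803 0.557
outer loop
vertex 2.35 4.351 1.919
vertex 2.803 3.149 3.827
vertex 3.623 3.702 3.346
endloop
endfacet
facet normal 0.630 -0.321 0.707
outer loop
vertex 3.623 3.702 3.346
vertex 3.13 1.929 2.981
vertex 3.95 2.482 2.501
endloop
endfacet
facet normal 0.631 -0.321 0.707
outer loop
vertex 2.803 3.149 3.827
vertex 3.13 1.929 2.981
vertex 3.623 3.702 3.346
endloop
endfacet

endsolid


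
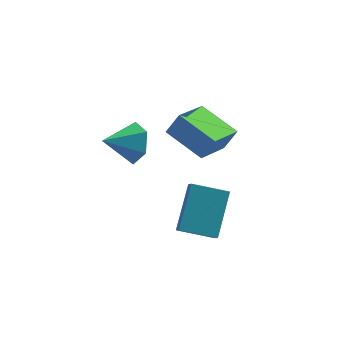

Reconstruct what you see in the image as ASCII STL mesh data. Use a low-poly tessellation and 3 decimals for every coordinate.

solid 
facet normal -0.620 0.727 0.295
outer loop
vertex -1.255 1.572 -1.13
vertex -0.024 3.015 -2.099
vertex -1.833 1.45 -2.046
endloop
endfacet
facet normal -0.578 -0.677 0.455
outer loop
vertex -0.616 0.025 -2.621
vertex -1.255 1.572 -1.13
vertex -1.833 1.45 -2.046
endloop
endfacet
facet normal -0.621 0.727 0.293
outer loop
vertex -1.833 1.45 -2.046
vertex -0.024 3.015 -2.099
vertex -0.601 2.892 -3.015
endloop
endfacet
facet normal -0.529 -0.113 -0.841
outer loop
vertex -0.601 2.892 -3.015
vertex -0.616 0.025 -2.621
vertex -1.833 1.45 -2.046
endloop
endfacet
facet normal 0.529 0.113 0.841
outer loop
vertex -1.255 1.572 -1.13
vertex 1.193 1.59 -2.674
vertex -0.024 3.015 -2.099
endloop
endfacet
facet normal -0.578 -0.677 0.455
outer loop
vertex -0.039 0.148 -1.705
vertex -1.255 1.572 -1.13
vertex -0.616 0.025 -2.621
endloop
endfacet
facet normal 0.529 0.113 0.841
outer loop
vertex -0.039 0.148 -1.705
vertex 1.193 1.59 -2.674
vertex -1.255 1.572 -1.13
endloop
endfacet
facet normal 0.578 0.677 -0.455
outer loop
vertex -0.024 3.015 -2.099
vertex 1.193 1.59 -2.674
vertex -0.601 2.892 -3.015
endloop
endfacet
facet normal -0.530 -0.113 -0.841
outer loop
vertex 0.615 1.468 -3.59
vertex -0.616 0.025 -2.621
vertex -0.601 2.892 -3.015
endloop
endfacet
facet normal 0.578 0.677 -0.455
outer loop
vertex -0.601 2.892 -3.015
vertex 1.193 1.59 -2.674
vertex 0.615 1.468 -3.59
endloop
endfacet
facet normal 0.621 -0.727 -0.294
outer loop
vertex 0.615 1.468 -3.59
vertex -0.039 0.148 -1.705
vertex -0.616 0.025 -2.621
endloop
endfacet
facet normal 0.620 -0.727 -0.294
outer loop
vertex 1.193 1.59 -2.674
vertex -0.039 0.148 -1.705
vertex 0.615 1.468 -3.59
endloop
endfacet
facet normal 0.868 0.204 -0.453
outer loop
vertex -2.812 0.114 -0.558
vertex -3.302 0.307 -1.409
vertex -3.131 1.041 -0.752
endloop
endfacet
facet normal -0.094 0.173 0.980
outer loop
vertex -2.812 0.114 -0.558
vertex -3.131 1.041 -0.752
vertex -4.638 -0.007 -0.711
endloop
endfacet
facet normal 0.868 0.203 -0.453
outer loop
vertex -3.131 1.041 -0.752
vertex -3.302 0.307 -1.409
vertex -3.62 1.235 -1.603
endloop
endfacet
facet normal -0.500 0.737 0.455
outer loop
vertex -3.131 1.041 -0.752
vertex -3.62 1.235 -1.603
vertex -4.638 -0.007 -0.711
endloop
endfacet
facet normal 0.868 0.203 -0.453
outer loop
vertex -3.62 1.235 -1.603
vertex -3.302 0.307 -1.409
vertex -3.791 0.5 -2.259
endloop
endfacet
facet normal -0.832 0.464 -0.303
outer loop
vertex -3.62 1.235 -1.603
vertex -3.791 0.5 -2.259
vertex -4.638 -0.007 -0.711
endloop
endfacet
facet normal 0.868 0.204 -0.453
outer loop
vertex -3.791 0.5 -2.259
vertex -3.302 0.307 -1.409
vertex -3.472 -0.428 -2.065
endloop
endfacet
facet normal -0.757 -0.372 -0.536
outer loop
vertex -3.791 0.5 -2.259
vertex -3.472 -0.428 -2.065
vertex -4.638 -0.007 -0.711
endloop
endfacet
facet normal 0.868 0.204 -0.453
outer loop
vertex -3.472 -0.428 -2.065
vertex -3.302 0.307 -1.409
vertex -2.983 -0.621 -1.215
endloop
endfacet
facet normal -0.351 -0.936 -0.011
outer loop
vertex -3.472 -0.428 -2.065
vertex -2.983 -0.621 -1.215
vertex -4.638 -0.007 -0.711
endloop
endfacet
facet normal 0.868 0.203 -0.453
outer loop
vertex -2.983 -0.621 -1.215
vertex -3.302 0.307 -1.409
vertex -2.812 0.114 -0.558
endloop
endfacet
facet normal -0.019 -0.664 0.748
outer loop
vertex -2.983 -0.621 -1.215
vertex -2.812 0.114 -0.558
vertex -4.638 -0.007 -0.711
endloop
endfacet
facet normal -0.935 0.250 0.250
outer loop
vertex -2.136 -3.335 -3.68
vertex -1.366 -1.812 -2.323
vertex -2.152 -2.772 -4.303
endloop
endfacet
facet normal -0.353 -0.699 -0.622
outer loop
vertex -0.674 -3.168 -4.697
vertex -2.136 -3.335 -3.68
vertex -2.152 -2.772 -4.303
endloop
endfacet
facet normal -0.935 0.250 0.250
outer loop
vertex -2.152 -2.772 -4.303
vertex -1.366 -1.812 -2.323
vertex -1.382 -1.249 -2.946
endloop
endfacet
facet normal -0.018 0.670 -0.742
outer loop
vertex -1.382 -1.249 -2.946
vertex -0.674 -3.168 -4.697
vertex -2.152 -2.772 -4.303
endloop
endfacet
facet normal 0.018 -0.670 0.742
outer loop
vertex -2.136 -3.335 -3.68
vertex 0.112 -2.208 -2.717
vertex -1.366 -1.812 -2.323
endloop
endfacet
facet normal -0.353 -0.699 -0.622
outer loop
vertex -0.658 -3.731 -4.074
vertex -2.136 -3.335 -3.68
vertex -0.674 -3.168 -4.697
endloop
endfacet
facet normal 0.018 -0.670 0.742
outer loop
vertex -0.658 -3.731 -4.074
vertex 0.112 -2.208 -2.717
vertex -2.136 -3.335 -3.68
endloop
endfacet
facet normal 0.353 0.699 0.622
outer loop
vertex -1.366 -1.812 -2.323
vertex 0.112 -2.208 -2.717
vertex -1.382 -1.249 -2.946
endloop
endfacet
facet normal -0.018 0.670 -0.742
outer loop
vertex 0.096 -1.645 -3.34
vertex -0.674 -3.168 -4.697
vertex -1.382 -1.249 -2.946
endloop
endfacet
facet normal 0.353 0.699 0.622
outer loop
vertex -1.382 -1.249 -2.946
vertex 0.112 -2.208 -2.717
vertex 0.096 -1.645 -3.34
endloop
endfacet
facet normal 0.935 -0.250 -0.250
outer loop
vertex 0.096 -1.645 -3.34
vertex -0.658 -3.731 -4.074
vertex -0.674 -3.168 -4.697
endloop
endfacet
facet normal 0.935 -0.250 -0.250
outer loop
vertex 0.112 -2.208 -2.717
vertex -0.658 -3.731 -4.074
vertex 0.096 -1.645 -3.34
endloop
endfacet

endsolid


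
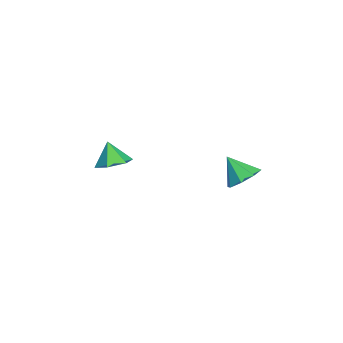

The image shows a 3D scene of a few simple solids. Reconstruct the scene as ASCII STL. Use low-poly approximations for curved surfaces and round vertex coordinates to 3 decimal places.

solid 
facet normal 0.425 0.558 -0.713
outer loop
vertex 4.614 4.454 0.355
vertex 4.032 3.979 -0.364
vertex 3.921 4.825 0.232
endloop
endfacet
facet normal -0.007 0.304 0.953
outer loop
vertex 4.614 4.454 0.355
vertex 3.921 4.825 0.232
vertex 3.348 3.081 0.784
endloop
endfacet
facet normal 0.424 0.558 -0.713
outer loop
vertex 3.921 4.825 0.232
vertex 4.032 3.979 -0.364
vertex 3.292 4.7 -0.24
endloop
endfacet
facet normal -0.598 0.414 0.687
outer loop
vertex 3.921 4.825 0.232
vertex 3.292 4.7 -0.24
vertex 3.348 3.081 0.784
endloop
endfacet
facet normal 0.425 0.558 -0.713
outer loop
vertex 3.292 4.7 -0.24
vertex 4.032 3.979 -0.364
vertex 3.097 4.153 -0.785
endloop
endfacet
facet normal -0.966 0.113 0.232
outer loop
vertex 3.292 4.7 -0.24
vertex 3.097 4.153 -0.785
vertex 3.348 3.081 0.784
endloop
endfacet
facet normal 0.425 0.558 -0.713
outer loop
vertex 3.097 4.153 -0.785
vertex 4.032 3.979 -0.364
vertex 3.449 3.504 -1.083
endloop
endfacet
facet normal -0.896 -0.420 -0.144
outer loop
vertex 3.097 4.153 -0.785
vertex 3.449 3.504 -1.083
vertex 3.348 3.081 0.784
endloop
endfacet
facet normal 0.425 0.558 -0.713
outer loop
vertex 3.449 3.504 -1.083
vertex 4.032 3.979 -0.364
vertex 4.143 3.134 -0.959
endloop
endfacet
facet normal -0.428 -0.876 -0.222
outer loop
vertex 3.449 3.504 -1.083
vertex 4.143 3.134 -0.959
vertex 3.348 3.081 0.784
endloop
endfacet
facet normal 0.424 0.558 -0.713
outer loop
vertex 4.143 3.134 -0.959
vertex 4.032 3.979 -0.364
vertex 4.772 3.259 -0.487
endloop
endfacet
facet normal 0.163 -0.986 0.044
outer loop
vertex 4.143 3.134 -0.959
vertex 4.772 3.259 -0.487
vertex 3.348 3.081 0.784
endloop
endfacet
facet normal 0.424 0.558 -0.713
outer loop
vertex 4.772 3.259 -0.487
vertex 4.032 3.979 -0.364
vertex 4.967 3.806 0.057
endloop
endfacet
facet normal 0.531 -0.685 0.499
outer loop
vertex 4.772 3.259 -0.487
vertex 4.967 3.806 0.057
vertex 3.348 3.081 0.784
endloop
endfacet
facet normal 0.424 0.559 -0.713
outer loop
vertex 4.967 3.806 0.057
vertex 4.032 3.979 -0.364
vertex 4.614 4.454 0.355
endloop
endfacet
facet normal 0.461 -0.151 0.875
outer loop
vertex 4.967 3.806 0.057
vertex 4.614 4.454 0.355
vertex 3.348 3.081 0.784
endloop
endfacet
facet normal 0.464 0.239 -0.853
outer loop
vertex 1.037 -3.148 -1.998
vertex 0.111 -2.844 -2.417
vertex 0.711 -2.144 -1.894
endloop
endfacet
facet normal 0.459 0.057 0.887
outer loop
vertex 1.037 -3.148 -1.998
vertex 0.711 -2.144 -1.894
vertex -0.571 -3.196 -1.163
endloop
endfacet
facet normal 0.465 0.239 -0.853
outer loop
vertex 0.711 -2.144 -1.894
vertex 0.111 -2.844 -2.417
vertex -0.214 -1.841 -2.313
endloop
endfacet
facet normal -0.119 0.661 0.741
outer loop
vertex 0.711 -2.144 -1.894
vertex -0.214 -1.841 -2.313
vertex -0.571 -3.196 -1.163
endloop
endfacet
facet normal 0.464 0.239 -0.853
outer loop
vertex -0.214 -1.841 -2.313
vertex 0.111 -2.844 -2.417
vertex -0.814 -2.541 -2.835
endloop
endfacet
facet normal -0.824 0.477 0.307
outer loop
vertex -0.214 -1.841 -2.313
vertex -0.814 -2.541 -2.835
vertex -0.571 -3.196 -1.163
endloop
endfacet
facet normal 0.464 0.240 -0.853
outer loop
vertex -0.814 -2.541 -2.835
vertex 0.111 -2.844 -2.417
vertex -0.489 -3.544 -2.94
endloop
endfacet
facet normal -0.951 -0.310 0.017
outer loop
vertex -0.814 -2.541 -2.835
vertex -0.489 -3.544 -2.94
vertex -0.571 -3.196 -1.163
endloop
endfacet
facet normal 0.465 0.239 -0.853
outer loop
vertex -0.489 -3.544 -2.94
vertex 0.111 -2.844 -2.417
vertex 0.436 -3.848 -2.521
endloop
endfacet
facet normal -0.373 -0.913 0.162
outer loop
vertex -0.489 -3.544 -2.94
vertex 0.436 -3.848 -2.521
vertex -0.571 -3.196 -1.163
endloop
endfacet
facet normal 0.464 0.239 -0.853
outer loop
vertex 0.436 -3.848 -2.521
vertex 0.111 -2.844 -2.417
vertex 1.037 -3.148 -1.998
endloop
endfacet
facet normal 0.332 -0.731 0.597
outer loop
vertex 0.436 -3.848 -2.521
vertex 1.037 -3.148 -1.998
vertex -0.571 -3.196 -1.163
endloop
endfacet

endsolid


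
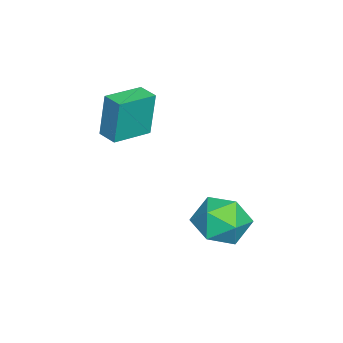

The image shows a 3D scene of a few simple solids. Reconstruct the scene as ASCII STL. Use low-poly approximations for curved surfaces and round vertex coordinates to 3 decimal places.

solid 
facet normal -0.946 0.004 -0.323
outer loop
vertex 1.049 4.061 -4.549
vertex 0.875 3.02 -4.051
vertex 0.672 3.997 -3.446
endloop
endfacet
facet normal -0.715 0.668 -0.206
outer loop
vertex 1.049 4.061 -4.549
vertex 0.672 3.997 -3.446
vertex 1.487 4.779 -3.739
endloop
endfacet
facet normal -0.140 0.777 -0.613
outer loop
vertex 1.049 4.061 -4.549
vertex 1.487 4.779 -3.739
vertex 2.194 4.286 -4.526
endloop
endfacet
facet normal -0.015 0.179 -0.984
outer loop
vertex 1.049 4.061 -4.549
vertex 2.194 4.286 -4.526
vertex 1.816 3.198 -4.718
endloop
endfacet
facet normal -0.514 -0.299 -0.804
outer loop
vertex 1.049 4.061 -4.549
vertex 1.816 3.198 -4.718
vertex 0.875 3.02 -4.051
endloop
endfacet
facet normal -0.513 0.713 0.477
outer loop
vertex 1.487 4.779 -3.739
vertex 0.672 3.997 -3.446
vertex 1.584 4.182 -2.742
endloop
endfacet
facet normal -0.887 -0.362 0.287
outer loop
vertex 0.672 3.997 -3.446
vertex 0.875 3.02 -4.051
vertex 1.206 3.094 -2.934
endloop
endfacet
facet normal -0.187 -0.851 -0.491
outer loop
vertex 0.875 3.02 -4.051
vertex 1.816 3.198 -4.718
vertex 1.913 2.601 -3.721
endloop
endfacet
facet normal 0.619 -0.077 -0.782
outer loop
vertex 1.816 3.198 -4.718
vertex 2.194 4.286 -4.526
vertex 2.728 3.383 -4.014
endloop
endfacet
facet normal 0.417 0.890 -0.183
outer loop
vertex 2.194 4.286 -4.526
vertex 1.487 4.779 -3.739
vertex 2.525 4.36 -3.409
endloop
endfacet
facet normal 0.015 -0.179 0.984
outer loop
vertex 2.351 3.319 -2.911
vertex 1.584 4.182 -2.742
vertex 1.206 3.094 -2.934
endloop
endfacet
facet normal 0.140 -0.777 0.613
outer loop
vertex 2.351 3.319 -2.911
vertex 1.206 3.094 -2.934
vertex 1.913 2.601 -3.721
endloop
endfacet
facet normal 0.715 -0.668 0.206
outer loop
vertex 2.351 3.319 -2.911
vertex 1.913 2.601 -3.721
vertex 2.728 3.383 -4.014
endloop
endfacet
facet normal 0.946 -0.004 0.323
outer loop
vertex 2.351 3.319 -2.911
vertex 2.728 3.383 -4.014
vertex 2.525 4.36 -3.409
endloop
endfacet
facet normal 0.514 0.299 0.804
outer loop
vertex 2.351 3.319 -2.911
vertex 2.525 4.36 -3.409
vertex 1.584 4.182 -2.742
endloop
endfacet
facet normal -0.619 0.077 0.782
outer loop
vertex 1.206 3.094 -2.934
vertex 1.584 4.182 -2.742
vertex 0.672 3.997 -3.446
endloop
endfacet
facet normal -0.417 -0.890 0.183
outer loop
vertex 1.913 2.601 -3.721
vertex 1.206 3.094 -2.934
vertex 0.875 3.02 -4.051
endloop
endfacet
facet normal 0.513 -0.713 -0.477
outer loop
vertex 2.728 3.383 -4.014
vertex 1.913 2.601 -3.721
vertex 1.816 3.198 -4.718
endloop
endfacet
facet normal 0.887 0.362 -0.287
outer loop
vertex 2.525 4.36 -3.409
vertex 2.728 3.383 -4.014
vertex 2.194 4.286 -4.526
endloop
endfacet
facet normal 0.187 0.851 0.491
outer loop
vertex 1.584 4.182 -2.742
vertex 2.525 4.36 -3.409
vertex 1.487 4.779 -3.739
endloop
endfacet
facet normal -0.791 0.603 -0.102
outer loop
vertex -1.38 0.072 0.734
vertex -0.862 0.745 0.697
vertex -1.275 -0.115 -1.184
endloop
endfacet
facet normal -0.610 -0.791 0.044
outer loop
vertex 0.022 -1.105 -1.017
vertex -1.38 0.072 0.734
vertex -1.275 -0.115 -1.184
endloop
endfacet
facet normal -0.791 0.603 -0.102
outer loop
vertex -1.275 -0.115 -1.184
vertex -0.862 0.745 0.697
vertex -0.757 0.558 -1.221
endloop
endfacet
facet normal 0.054 -0.096 -0.994
outer loop
vertex -0.757 0.558 -1.221
vertex 0.022 -1.105 -1.017
vertex -1.275 -0.115 -1.184
endloop
endfacet
facet normal -0.054 0.096 0.994
outer loop
vertex -1.38 0.072 0.734
vertex 0.435 -0.245 0.864
vertex -0.862 0.745 0.697
endloop
endfacet
facet normal -0.610 -0.791 0.044
outer loop
vertex -0.083 -0.918 0.901
vertex -1.38 0.072 0.734
vertex 0.022 -1.105 -1.017
endloop
endfacet
facet normal -0.054 0.096 0.994
outer loop
vertex -0.083 -0.918 0.901
vertex 0.435 -0.245 0.864
vertex -1.38 0.072 0.734
endloop
endfacet
facet normal 0.610 0.791 -0.044
outer loop
vertex -0.862 0.745 0.697
vertex 0.435 -0.245 0.864
vertex -0.757 0.558 -1.221
endloop
endfacet
facet normal 0.054 -0.096 -0.994
outer loop
vertex 0.54 -0.432 -1.054
vertex 0.022 -1.105 -1.017
vertex -0.757 0.558 -1.221
endloop
endfacet
facet normal 0.610 0.791 -0.044
outer loop
vertex -0.757 0.558 -1.221
vertex 0.435 -0.245 0.864
vertex 0.54 -0.432 -1.054
endloop
endfacet
facet normal 0.791 -0.603 0.102
outer loop
vertex 0.54 -0.432 -1.054
vertex -0.083 -0.918 0.901
vertex 0.022 -1.105 -1.017
endloop
endfacet
facet normal 0.791 -0.603 0.102
outer loop
vertex 0.435 -0.245 0.864
vertex -0.083 -0.918 0.901
vertex 0.54 -0.432 -1.054
endloop
endfacet

endsolid


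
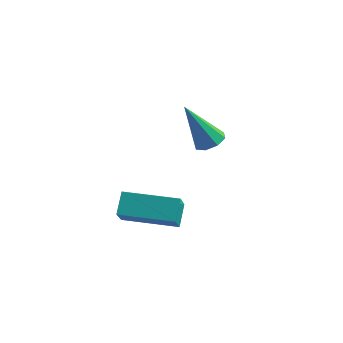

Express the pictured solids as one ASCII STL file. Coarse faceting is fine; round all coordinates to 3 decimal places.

solid 
facet normal 0.420 0.187 -0.888
outer loop
vertex -0.635 1.194 -2.041
vertex -1.07 1.539 -2.174
vertex -0.564 1.608 -1.92
endloop
endfacet
facet normal 0.740 -0.303 0.601
outer loop
vertex -0.635 1.194 -2.041
vertex -0.564 1.608 -1.92
vertex -1.83 1.201 -0.566
endloop
endfacet
facet normal 0.420 0.187 -0.888
outer loop
vertex -0.564 1.608 -1.92
vertex -1.07 1.539 -2.174
vertex -0.789 1.98 -1.948
endloop
endfacet
facet normal 0.599 0.414 0.685
outer loop
vertex -0.564 1.608 -1.92
vertex -0.789 1.98 -1.948
vertex -1.83 1.201 -0.566
endloop
endfacet
facet normal 0.422 0.186 -0.887
outer loop
vertex -0.789 1.98 -1.948
vertex -1.07 1.539 -2.174
vertex -1.178 2.094 -2.109
endloop
endfacet
facet normal 0.039 0.858 0.513
outer loop
vertex -0.789 1.98 -1.948
vertex -1.178 2.094 -2.109
vertex -1.83 1.201 -0.566
endloop
endfacet
facet normal 0.419 0.186 -0.889
outer loop
vertex -1.178 2.094 -2.109
vertex -1.07 1.539 -2.174
vertex -1.504 1.883 -2.307
endloop
endfacet
facet normal -0.611 0.769 0.187
outer loop
vertex -1.178 2.094 -2.109
vertex -1.504 1.883 -2.307
vertex -1.83 1.201 -0.566
endloop
endfacet
facet normal 0.419 0.185 -0.889
outer loop
vertex -1.504 1.883 -2.307
vertex -1.07 1.539 -2.174
vertex -1.576 1.47 -2.427
endloop
endfacet
facet normal -0.974 0.200 -0.104
outer loop
vertex -1.504 1.883 -2.307
vertex -1.576 1.47 -2.427
vertex -1.83 1.201 -0.566
endloop
endfacet
facet normal 0.419 0.186 -0.889
outer loop
vertex -1.576 1.47 -2.427
vertex -1.07 1.539 -2.174
vertex -1.351 1.097 -2.399
endloop
endfacet
facet normal -0.835 -0.518 -0.189
outer loop
vertex -1.576 1.47 -2.427
vertex -1.351 1.097 -2.399
vertex -1.83 1.201 -0.566
endloop
endfacet
facet normal 0.419 0.186 -0.889
outer loop
vertex -1.351 1.097 -2.399
vertex -1.07 1.539 -2.174
vertex -0.961 0.983 -2.239
endloop
endfacet
facet normal -0.274 -0.962 -0.017
outer loop
vertex -1.351 1.097 -2.399
vertex -0.961 0.983 -2.239
vertex -1.83 1.201 -0.566
endloop
endfacet
facet normal 0.419 0.186 -0.889
outer loop
vertex -0.961 0.983 -2.239
vertex -1.07 1.539 -2.174
vertex -0.635 1.194 -2.041
endloop
endfacet
facet normal 0.377 -0.873 0.310
outer loop
vertex -0.961 0.983 -2.239
vertex -0.635 1.194 -2.041
vertex -1.83 1.201 -0.566
endloop
endfacet
facet normal -0.962 -0.270 0.037
outer loop
vertex -2.09 -2.529 -2.331
vertex -2.315 -1.835 -3.128
vertex -1.936 -3.16 -2.924
endloop
endfacet
facet normal 0.208 -0.642 0.738
outer loop
vertex -0.165 -2.665 -2.992
vertex -2.09 -2.529 -2.331
vertex -1.936 -3.16 -2.924
endloop
endfacet
facet normal -0.962 -0.270 0.037
outer loop
vertex -1.936 -3.16 -2.924
vertex -2.315 -1.835 -3.128
vertex -2.161 -2.467 -3.721
endloop
endfacet
facet normal 0.175 -0.718 -0.674
outer loop
vertex -2.161 -2.467 -3.721
vertex -0.165 -2.665 -2.992
vertex -1.936 -3.16 -2.924
endloop
endfacet
facet normal -0.175 0.718 0.674
outer loop
vertex -2.09 -2.529 -2.331
vertex -0.544 -1.34 -3.196
vertex -2.315 -1.835 -3.128
endloop
endfacet
facet normal 0.208 -0.642 0.738
outer loop
vertex -0.319 -2.033 -2.399
vertex -2.09 -2.529 -2.331
vertex -0.165 -2.665 -2.992
endloop
endfacet
facet normal -0.175 0.718 0.674
outer loop
vertex -0.319 -2.033 -2.399
vertex -0.544 -1.34 -3.196
vertex -2.09 -2.529 -2.331
endloop
endfacet
facet normal -0.208 0.642 -0.738
outer loop
vertex -2.315 -1.835 -3.128
vertex -0.544 -1.34 -3.196
vertex -2.161 -2.467 -3.721
endloop
endfacet
facet normal 0.175 -0.718 -0.674
outer loop
vertex -0.39 -1.971 -3.789
vertex -0.165 -2.665 -2.992
vertex -2.161 -2.467 -3.721
endloop
endfacet
facet normal -0.208 0.642 -0.738
outer loop
vertex -2.161 -2.467 -3.721
vertex -0.544 -1.34 -3.196
vertex -0.39 -1.971 -3.789
endloop
endfacet
facet normal 0.962 0.269 -0.037
outer loop
vertex -0.39 -1.971 -3.789
vertex -0.319 -2.033 -2.399
vertex -0.165 -2.665 -2.992
endloop
endfacet
facet normal 0.962 0.270 -0.037
outer loop
vertex -0.544 -1.34 -3.196
vertex -0.319 -2.033 -2.399
vertex -0.39 -1.971 -3.789
endloop
endfacet

endsolid


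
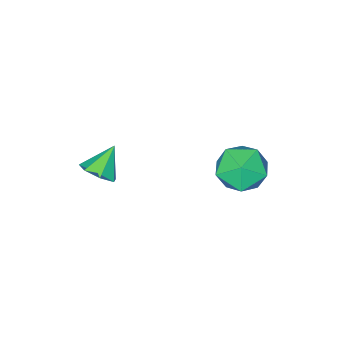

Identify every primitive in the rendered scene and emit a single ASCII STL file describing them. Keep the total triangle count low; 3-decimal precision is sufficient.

solid 
facet normal 0.679 0.101 -0.727
outer loop
vertex 0.067 -3.529 -0.779
vertex -0.505 -3.481 -1.307
vertex -0.163 -2.906 -0.907
endloop
endfacet
facet normal 0.260 0.286 0.922
outer loop
vertex 0.067 -3.529 -0.779
vertex -0.163 -2.906 -0.907
vertex -1.415 -3.619 -0.333
endloop
endfacet
facet normal 0.678 0.103 -0.728
outer loop
vertex -0.163 -2.906 -0.907
vertex -0.505 -3.481 -1.307
vertex -0.651 -2.715 -1.335
endloop
endfacet
facet normal -0.191 0.797 0.573
outer loop
vertex -0.163 -2.906 -0.907
vertex -0.651 -2.715 -1.335
vertex -1.415 -3.619 -0.333
endloop
endfacet
facet normal 0.679 0.103 -0.727
outer loop
vertex -0.651 -2.715 -1.335
vertex -0.505 -3.481 -1.307
vertex -1.029 -3.102 -1.743
endloop
endfacet
facet normal -0.738 0.673 0.045
outer loop
vertex -0.651 -2.715 -1.335
vertex -1.029 -3.102 -1.743
vertex -1.415 -3.619 -0.333
endloop
endfacet
facet normal 0.679 0.102 -0.727
outer loop
vertex -1.029 -3.102 -1.743
vertex -0.505 -3.481 -1.307
vertex -1.013 -3.774 -1.822
endloop
endfacet
facet normal -0.965 0.008 -0.261
outer loop
vertex -1.029 -3.102 -1.743
vertex -1.013 -3.774 -1.822
vertex -1.415 -3.619 -0.333
endloop
endfacet
facet normal 0.678 0.103 -0.728
outer loop
vertex -1.013 -3.774 -1.822
vertex -0.505 -3.481 -1.307
vertex -0.614 -4.225 -1.514
endloop
endfacet
facet normal -0.703 -0.702 -0.117
outer loop
vertex -1.013 -3.774 -1.822
vertex -0.614 -4.225 -1.514
vertex -1.415 -3.619 -0.333
endloop
endfacet
facet normal 0.679 0.103 -0.727
outer loop
vertex -0.614 -4.225 -1.514
vertex -0.505 -3.481 -1.307
vertex -0.133 -4.117 -1.05
endloop
endfacet
facet normal -0.150 -0.917 0.369
outer loop
vertex -0.614 -4.225 -1.514
vertex -0.133 -4.117 -1.05
vertex -1.415 -3.619 -0.333
endloop
endfacet
facet normal 0.679 0.104 -0.726
outer loop
vertex -0.133 -4.117 -1.05
vertex -0.505 -3.481 -1.307
vertex 0.067 -3.529 -0.779
endloop
endfacet
facet normal 0.280 -0.479 0.832
outer loop
vertex -0.133 -4.117 -1.05
vertex 0.067 -3.529 -0.779
vertex -1.415 -3.619 -0.333
endloop
endfacet
facet normal -0.621 0.719 -0.311
outer loop
vertex -3.942 1.416 -0.522
vertex -4.727 1.048 0.195
vertex -3.986 1.83 0.523
endloop
endfacet
facet normal 0.059 0.929 -0.366
outer loop
vertex -3.942 1.416 -0.522
vertex -3.986 1.83 0.523
vertex -2.992 1.584 0.057
endloop
endfacet
facet normal 0.399 0.467 -0.790
outer loop
vertex -3.942 1.416 -0.522
vertex -2.992 1.584 0.057
vertex -3.118 0.651 -0.558
endloop
endfacet
facet normal -0.070 -0.029 -0.997
outer loop
vertex -3.942 1.416 -0.522
vertex -3.118 0.651 -0.558
vertex -4.19 0.32 -0.473
endloop
endfacet
facet normal -0.701 0.127 -0.702
outer loop
vertex -3.942 1.416 -0.522
vertex -4.19 0.32 -0.473
vertex -4.727 1.048 0.195
endloop
endfacet
facet normal 0.354 0.891 0.284
outer loop
vertex -2.992 1.584 0.057
vertex -3.986 1.83 0.523
vertex -3.19 1.32 1.133
endloop
endfacet
facet normal -0.747 0.552 0.371
outer loop
vertex -3.986 1.83 0.523
vertex -4.727 1.048 0.195
vertex -4.262 0.989 1.218
endloop
endfacet
facet normal -0.876 -0.407 -0.261
outer loop
vertex -4.727 1.048 0.195
vertex -4.19 0.32 -0.473
vertex -4.388 0.056 0.603
endloop
endfacet
facet normal 0.145 -0.658 -0.739
outer loop
vertex -4.19 0.32 -0.473
vertex -3.118 0.651 -0.558
vertex -3.394 -0.19 0.137
endloop
endfacet
facet normal 0.904 0.143 -0.403
outer loop
vertex -3.118 0.651 -0.558
vertex -2.992 1.584 0.057
vertex -2.653 0.592 0.465
endloop
endfacet
facet normal 0.070 0.029 0.997
outer loop
vertex -3.438 0.224 1.182
vertex -3.19 1.32 1.133
vertex -4.262 0.989 1.218
endloop
endfacet
facet normal -0.399 -0.467 0.790
outer loop
vertex -3.438 0.224 1.182
vertex -4.262 0.989 1.218
vertex -4.388 0.056 0.603
endloop
endfacet
facet normal -0.059 -0.929 0.366
outer loop
vertex -3.438 0.224 1.182
vertex -4.388 0.056 0.603
vertex -3.394 -0.19 0.137
endloop
endfacet
facet normal 0.621 -0.719 0.311
outer loop
vertex -3.438 0.224 1.182
vertex -3.394 -0.19 0.137
vertex -2.653 0.592 0.465
endloop
endfacet
facet normal 0.701 -0.127 0.702
outer loop
vertex -3.438 0.224 1.182
vertex -2.653 0.592 0.465
vertex -3.19 1.32 1.133
endloop
endfacet
facet normal -0.145 0.658 0.739
outer loop
vertex -4.262 0.989 1.218
vertex -3.19 1.32 1.133
vertex -3.986 1.83 0.523
endloop
endfacet
facet normal -0.904 -0.143 0.403
outer loop
vertex -4.388 0.056 0.603
vertex -4.262 0.989 1.218
vertex -4.727 1.048 0.195
endloop
endfacet
facet normal -0.354 -0.891 -0.284
outer loop
vertex -3.394 -0.19 0.137
vertex -4.388 0.056 0.603
vertex -4.19 0.32 -0.473
endloop
endfacet
facet normal 0.747 -0.552 -0.371
outer loop
vertex -2.653 0.592 0.465
vertex -3.394 -0.19 0.137
vertex -3.118 0.651 -0.558
endloop
endfacet
facet normal 0.876 0.407 0.261
outer loop
vertex -3.19 1.32 1.133
vertex -2.653 0.592 0.465
vertex -2.992 1.584 0.057
endloop
endfacet

endsolid


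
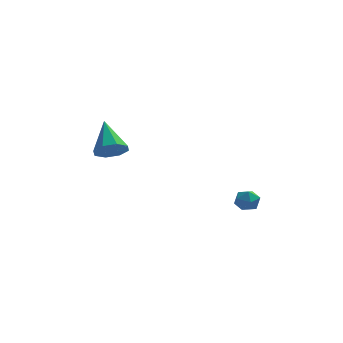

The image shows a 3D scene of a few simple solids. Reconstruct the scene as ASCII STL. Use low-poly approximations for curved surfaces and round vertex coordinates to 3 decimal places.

solid 
facet normal 0.211 -0.746 -0.631
outer loop
vertex -2.404 2.237 -1.481
vertex -3.2 1.908 -1.358
vertex -2.848 2.478 -1.914
endloop
endfacet
facet normal 0.583 0.798 -0.154
outer loop
vertex -2.404 2.237 -1.481
vertex -2.848 2.478 -1.914
vertex -3.62 3.392 -0.102
endloop
endfacet
facet normal 0.211 -0.746 -0.631
outer loop
vertex -2.848 2.478 -1.914
vertex -3.2 1.908 -1.358
vertex -3.499 2.385 -2.022
endloop
endfacet
facet normal -0.049 0.883 -0.466
outer loop
vertex -2.848 2.478 -1.914
vertex -3.499 2.385 -2.022
vertex -3.62 3.392 -0.102
endloop
endfacet
facet normal 0.212 -0.746 -0.631
outer loop
vertex -3.499 2.385 -2.022
vertex -3.2 1.908 -1.358
vertex -3.974 2.012 -1.741
endloop
endfacet
facet normal -0.699 0.614 -0.366
outer loop
vertex -3.499 2.385 -2.022
vertex -3.974 2.012 -1.741
vertex -3.62 3.392 -0.102
endloop
endfacet
facet normal 0.212 -0.746 -0.631
outer loop
vertex -3.974 2.012 -1.741
vertex -3.2 1.908 -1.358
vertex -3.996 1.579 -1.236
endloop
endfacet
facet normal -0.985 0.150 0.086
outer loop
vertex -3.974 2.012 -1.741
vertex -3.996 1.579 -1.236
vertex -3.62 3.392 -0.102
endloop
endfacet
facet normal 0.211 -0.746 -0.632
outer loop
vertex -3.996 1.579 -1.236
vertex -3.2 1.908 -1.358
vertex -3.551 1.338 -0.803
endloop
endfacet
facet normal -0.741 -0.239 0.628
outer loop
vertex -3.996 1.579 -1.236
vertex -3.551 1.338 -0.803
vertex -3.62 3.392 -0.102
endloop
endfacet
facet normal 0.212 -0.746 -0.632
outer loop
vertex -3.551 1.338 -0.803
vertex -3.2 1.908 -1.358
vertex -2.901 1.431 -0.695
endloop
endfacet
facet normal -0.110 -0.324 0.940
outer loop
vertex -3.551 1.338 -0.803
vertex -2.901 1.431 -0.695
vertex -3.62 3.392 -0.102
endloop
endfacet
facet normal 0.210 -0.746 -0.632
outer loop
vertex -2.901 1.431 -0.695
vertex -3.2 1.908 -1.358
vertex -2.425 1.803 -0.976
endloop
endfacet
facet normal 0.540 -0.056 0.840
outer loop
vertex -2.901 1.431 -0.695
vertex -2.425 1.803 -0.976
vertex -3.62 3.392 -0.102
endloop
endfacet
facet normal 0.211 -0.746 -0.632
outer loop
vertex -2.425 1.803 -0.976
vertex -3.2 1.908 -1.358
vertex -2.404 2.237 -1.481
endloop
endfacet
facet normal 0.827 0.409 0.386
outer loop
vertex -2.425 1.803 -0.976
vertex -2.404 2.237 -1.481
vertex -3.62 3.392 -0.102
endloop
endfacet
facet normal -0.548 -0.080 0.833
outer loop
vertex 2.661 -0.676 -2.668
vertex 2.612 -1.33 -2.763
vertex 3.114 -1.084 -2.409
endloop
endfacet
facet normal -0.088 0.463 0.882
outer loop
vertex 2.661 -0.676 -2.668
vertex 3.114 -1.084 -2.409
vertex 3.303 -0.514 -2.689
endloop
endfacet
facet normal -0.219 0.913 0.344
outer loop
vertex 2.661 -0.676 -2.668
vertex 3.303 -0.514 -2.689
vertex 2.917 -0.408 -3.217
endloop
endfacet
facet normal -0.761 0.648 -0.038
outer loop
vertex 2.661 -0.676 -2.668
vertex 2.917 -0.408 -3.217
vertex 2.49 -0.912 -3.263
endloop
endfacet
facet normal -0.964 0.034 0.264
outer loop
vertex 2.661 -0.676 -2.668
vertex 2.49 -0.912 -3.263
vertex 2.612 -1.33 -2.763
endloop
endfacet
facet normal 0.570 0.202 0.796
outer loop
vertex 3.303 -0.514 -2.689
vertex 3.114 -1.084 -2.409
vertex 3.65 -1.068 -2.797
endloop
endfacet
facet normal -0.174 -0.676 0.716
outer loop
vertex 3.114 -1.084 -2.409
vertex 2.612 -1.33 -2.763
vertex 3.223 -1.572 -2.843
endloop
endfacet
facet normal -0.847 -0.491 -0.204
outer loop
vertex 2.612 -1.33 -2.763
vertex 2.49 -0.912 -3.263
vertex 2.837 -1.466 -3.371
endloop
endfacet
facet normal -0.517 0.501 -0.694
outer loop
vertex 2.49 -0.912 -3.263
vertex 2.917 -0.408 -3.217
vertex 3.026 -0.896 -3.651
endloop
endfacet
facet normal 0.359 0.930 -0.075
outer loop
vertex 2.917 -0.408 -3.217
vertex 3.303 -0.514 -2.689
vertex 3.528 -0.65 -3.297
endloop
endfacet
facet normal 0.761 -0.648 0.038
outer loop
vertex 3.479 -1.304 -3.392
vertex 3.65 -1.068 -2.797
vertex 3.223 -1.572 -2.843
endloop
endfacet
facet normal 0.219 -0.913 -0.344
outer loop
vertex 3.479 -1.304 -3.392
vertex 3.223 -1.572 -2.843
vertex 2.837 -1.466 -3.371
endloop
endfacet
facet normal 0.088 -0.463 -0.882
outer loop
vertex 3.479 -1.304 -3.392
vertex 2.837 -1.466 -3.371
vertex 3.026 -0.896 -3.651
endloop
endfacet
facet normal 0.548 0.080 -0.833
outer loop
vertex 3.479 -1.304 -3.392
vertex 3.026 -0.896 -3.651
vertex 3.528 -0.65 -3.297
endloop
endfacet
facet normal 0.964 -0.034 -0.264
outer loop
vertex 3.479 -1.304 -3.392
vertex 3.528 -0.65 -3.297
vertex 3.65 -1.068 -2.797
endloop
endfacet
facet normal 0.517 -0.501 0.694
outer loop
vertex 3.223 -1.572 -2.843
vertex 3.65 -1.068 -2.797
vertex 3.114 -1.084 -2.409
endloop
endfacet
facet normal -0.359 -0.930 0.075
outer loop
vertex 2.837 -1.466 -3.371
vertex 3.223 -1.572 -2.843
vertex 2.612 -1.33 -2.763
endloop
endfacet
facet normal -0.570 -0.202 -0.796
outer loop
vertex 3.026 -0.896 -3.651
vertex 2.837 -1.466 -3.371
vertex 2.49 -0.912 -3.263
endloop
endfacet
facet normal 0.174 0.676 -0.716
outer loop
vertex 3.528 -0.65 -3.297
vertex 3.026 -0.896 -3.651
vertex 2.917 -0.408 -3.217
endloop
endfacet
facet normal 0.847 0.491 0.204
outer loop
vertex 3.65 -1.068 -2.797
vertex 3.528 -0.65 -3.297
vertex 3.303 -0.514 -2.689
endloop
endfacet

endsolid


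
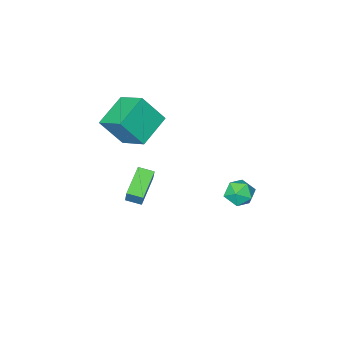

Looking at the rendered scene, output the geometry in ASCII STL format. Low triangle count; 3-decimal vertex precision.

solid 
facet normal -0.613 0.648 0.452
outer loop
vertex -3.657 3.33 -1.096
vertex -4.353 2.706 -1.145
vertex -3.788 2.72 -0.399
endloop
endfacet
facet normal 0.062 0.745 0.664
outer loop
vertex -3.657 3.33 -1.096
vertex -3.788 2.72 -0.399
vertex -2.922 2.912 -0.696
endloop
endfacet
facet normal 0.457 0.885 0.085
outer loop
vertex -3.657 3.33 -1.096
vertex -2.922 2.912 -0.696
vertex -2.952 3.017 -1.625
endloop
endfacet
facet normal 0.026 0.875 -0.483
outer loop
vertex -3.657 3.33 -1.096
vertex -2.952 3.017 -1.625
vertex -3.836 2.89 -1.903
endloop
endfacet
facet normal -0.635 0.729 -0.256
outer loop
vertex -3.657 3.33 -1.096
vertex -3.836 2.89 -1.903
vertex -4.353 2.706 -1.145
endloop
endfacet
facet normal 0.295 0.133 0.946
outer loop
vertex -2.922 2.912 -0.696
vertex -3.788 2.72 -0.399
vertex -3.164 2.03 -0.497
endloop
endfacet
facet normal -0.797 -0.024 0.604
outer loop
vertex -3.788 2.72 -0.399
vertex -4.353 2.706 -1.145
vertex -4.048 1.903 -0.775
endloop
endfacet
facet normal -0.833 0.106 -0.543
outer loop
vertex -4.353 2.706 -1.145
vertex -3.836 2.89 -1.903
vertex -4.078 2.008 -1.704
endloop
endfacet
facet normal 0.237 0.343 -0.909
outer loop
vertex -3.836 2.89 -1.903
vertex -2.952 3.017 -1.625
vertex -3.212 2.2 -2.001
endloop
endfacet
facet normal 0.933 0.359 0.010
outer loop
vertex -2.952 3.017 -1.625
vertex -2.922 2.912 -0.696
vertex -2.647 2.214 -1.255
endloop
endfacet
facet normal -0.026 -0.875 0.483
outer loop
vertex -3.343 1.59 -1.304
vertex -3.164 2.03 -0.497
vertex -4.048 1.903 -0.775
endloop
endfacet
facet normal -0.457 -0.885 -0.085
outer loop
vertex -3.343 1.59 -1.304
vertex -4.048 1.903 -0.775
vertex -4.078 2.008 -1.704
endloop
endfacet
facet normal -0.062 -0.745 -0.664
outer loop
vertex -3.343 1.59 -1.304
vertex -4.078 2.008 -1.704
vertex -3.212 2.2 -2.001
endloop
endfacet
facet normal 0.613 -0.648 -0.452
outer loop
vertex -3.343 1.59 -1.304
vertex -3.212 2.2 -2.001
vertex -2.647 2.214 -1.255
endloop
endfacet
facet normal 0.635 -0.729 0.256
outer loop
vertex -3.343 1.59 -1.304
vertex -2.647 2.214 -1.255
vertex -3.164 2.03 -0.497
endloop
endfacet
facet normal -0.237 -0.343 0.909
outer loop
vertex -4.048 1.903 -0.775
vertex -3.164 2.03 -0.497
vertex -3.788 2.72 -0.399
endloop
endfacet
facet normal -0.933 -0.359 -0.010
outer loop
vertex -4.078 2.008 -1.704
vertex -4.048 1.903 -0.775
vertex -4.353 2.706 -1.145
endloop
endfacet
facet normal -0.295 -0.133 -0.946
outer loop
vertex -3.212 2.2 -2.001
vertex -4.078 2.008 -1.704
vertex -3.836 2.89 -1.903
endloop
endfacet
facet normal 0.797 0.024 -0.604
outer loop
vertex -2.647 2.214 -1.255
vertex -3.212 2.2 -2.001
vertex -2.952 3.017 -1.625
endloop
endfacet
facet normal 0.833 -0.106 0.543
outer loop
vertex -3.164 2.03 -0.497
vertex -2.647 2.214 -1.255
vertex -2.922 2.912 -0.696
endloop
endfacet
facet normal -0.493 0.347 -0.798
outer loop
vertex -1.579 -3.903 1.526
vertex -1.88 -2.211 2.449
vertex 0.253 -3.14 0.725
endloop
endfacet
facet normal 0.154 -0.867 -0.474
outer loop
vertex 1.26 -3.849 2.351
vertex -1.579 -3.903 1.526
vertex 0.253 -3.14 0.725
endloop
endfacet
facet normal -0.493 0.347 -0.798
outer loop
vertex 0.253 -3.14 0.725
vertex -1.88 -2.211 2.449
vertex -0.048 -1.449 1.647
endloop
endfacet
facet normal 0.856 0.357 -0.375
outer loop
vertex -0.048 -1.449 1.647
vertex 1.26 -3.849 2.351
vertex 0.253 -3.14 0.725
endloop
endfacet
facet normal -0.856 -0.357 0.375
outer loop
vertex -1.579 -3.903 1.526
vertex -0.873 -2.92 4.075
vertex -1.88 -2.211 2.449
endloop
endfacet
facet normal 0.154 -0.868 -0.473
outer loop
vertex -0.572 -4.611 3.153
vertex -1.579 -3.903 1.526
vertex 1.26 -3.849 2.351
endloop
endfacet
facet normal -0.856 -0.357 0.375
outer loop
vertex -0.572 -4.611 3.153
vertex -0.873 -2.92 4.075
vertex -1.579 -3.903 1.526
endloop
endfacet
facet normal -0.154 0.867 0.473
outer loop
vertex -1.88 -2.211 2.449
vertex -0.873 -2.92 4.075
vertex -0.048 -1.449 1.647
endloop
endfacet
facet normal 0.856 0.357 -0.375
outer loop
vertex 0.959 -2.157 3.274
vertex 1.26 -3.849 2.351
vertex -0.048 -1.449 1.647
endloop
endfacet
facet normal -0.154 0.867 0.473
outer loop
vertex -0.048 -1.449 1.647
vertex -0.873 -2.92 4.075
vertex 0.959 -2.157 3.274
endloop
endfacet
facet normal 0.494 -0.347 0.797
outer loop
vertex 0.959 -2.157 3.274
vertex -0.572 -4.611 3.153
vertex 1.26 -3.849 2.351
endloop
endfacet
facet normal 0.493 -0.347 0.798
outer loop
vertex -0.873 -2.92 4.075
vertex -0.572 -4.611 3.153
vertex 0.959 -2.157 3.274
endloop
endfacet
facet normal -0.729 -0.571 0.378
outer loop
vertex -1.356 -4.217 -2.882
vertex -1.996 -3.528 -3.076
vertex -1.53 -4.659 -3.886
endloop
endfacet
facet normal 0.666 -0.718 0.201
outer loop
vertex -0.064 -3.512 -4.644
vertex -1.356 -4.217 -2.882
vertex -1.53 -4.659 -3.886
endloop
endfacet
facet normal -0.729 -0.571 0.377
outer loop
vertex -1.53 -4.659 -3.886
vertex -1.996 -3.528 -3.076
vertex -2.169 -3.97 -4.079
endloop
endfacet
facet normal -0.156 -0.398 -0.904
outer loop
vertex -2.169 -3.97 -4.079
vertex -0.064 -3.512 -4.644
vertex -1.53 -4.659 -3.886
endloop
endfacet
facet normal 0.155 0.399 0.904
outer loop
vertex -1.356 -4.217 -2.882
vertex -0.53 -2.381 -3.834
vertex -1.996 -3.528 -3.076
endloop
endfacet
facet normal 0.666 -0.718 0.201
outer loop
vertex 0.109 -3.07 -3.641
vertex -1.356 -4.217 -2.882
vertex -0.064 -3.512 -4.644
endloop
endfacet
facet normal 0.156 0.398 0.904
outer loop
vertex 0.109 -3.07 -3.641
vertex -0.53 -2.381 -3.834
vertex -1.356 -4.217 -2.882
endloop
endfacet
facet normal -0.666 0.718 -0.202
outer loop
vertex -1.996 -3.528 -3.076
vertex -0.53 -2.381 -3.834
vertex -2.169 -3.97 -4.079
endloop
endfacet
facet normal -0.156 -0.399 -0.904
outer loop
vertex -0.704 -2.823 -4.838
vertex -0.064 -3.512 -4.644
vertex -2.169 -3.97 -4.079
endloop
endfacet
facet normal -0.666 0.718 -0.201
outer loop
vertex -2.169 -3.97 -4.079
vertex -0.53 -2.381 -3.834
vertex -0.704 -2.823 -4.838
endloop
endfacet
facet normal 0.729 0.571 -0.377
outer loop
vertex -0.704 -2.823 -4.838
vertex 0.109 -3.07 -3.641
vertex -0.064 -3.512 -4.644
endloop
endfacet
facet normal 0.729 0.571 -0.378
outer loop
vertex -0.53 -2.381 -3.834
vertex 0.109 -3.07 -3.641
vertex -0.704 -2.823 -4.838
endloop
endfacet

endsolid
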